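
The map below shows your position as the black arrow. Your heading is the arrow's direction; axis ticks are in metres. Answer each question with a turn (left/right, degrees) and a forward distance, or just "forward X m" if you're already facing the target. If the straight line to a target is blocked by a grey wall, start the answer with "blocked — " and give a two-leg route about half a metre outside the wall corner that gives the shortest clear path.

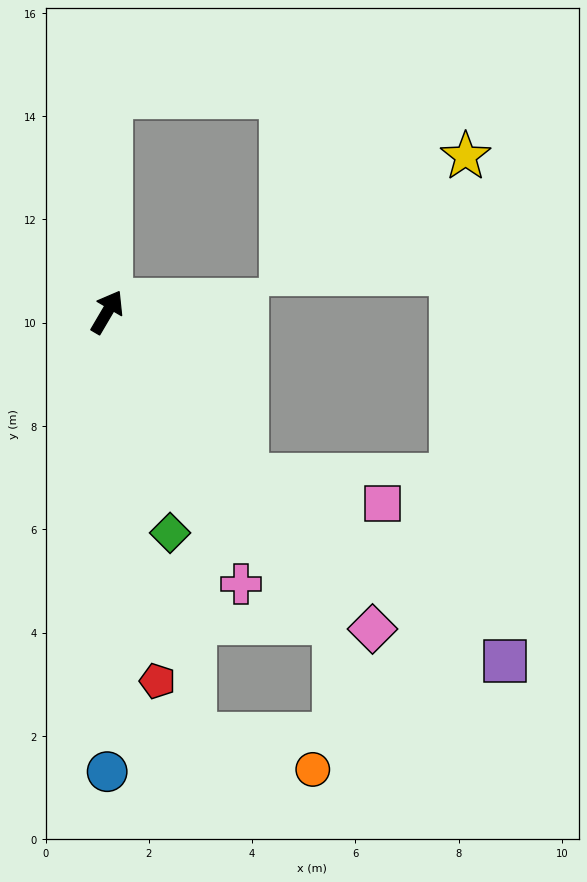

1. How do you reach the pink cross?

turn right 123°, forward 5.9 m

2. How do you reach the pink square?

blocked — turn right 109°, forward 4.2 m, then turn left 38°, forward 2.7 m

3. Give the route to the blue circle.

turn right 150°, forward 8.9 m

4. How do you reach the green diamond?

turn right 134°, forward 4.4 m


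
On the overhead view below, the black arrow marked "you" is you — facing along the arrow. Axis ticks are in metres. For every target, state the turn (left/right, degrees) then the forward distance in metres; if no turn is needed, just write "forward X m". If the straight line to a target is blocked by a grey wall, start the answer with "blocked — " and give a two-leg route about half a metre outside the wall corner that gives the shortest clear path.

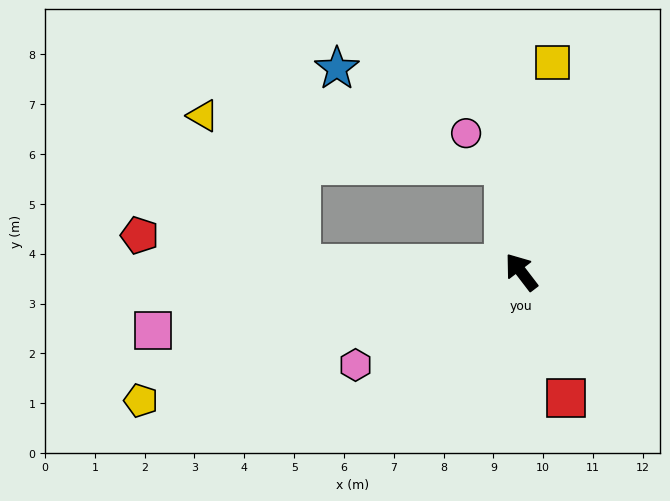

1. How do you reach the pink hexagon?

turn left 82°, forward 3.8 m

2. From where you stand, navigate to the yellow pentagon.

turn left 71°, forward 8.1 m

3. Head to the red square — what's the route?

turn left 162°, forward 2.7 m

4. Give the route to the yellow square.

turn right 46°, forward 4.2 m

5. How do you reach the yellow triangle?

blocked — turn left 51°, forward 4.5 m, then turn right 56°, forward 3.6 m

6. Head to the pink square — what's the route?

turn left 62°, forward 7.5 m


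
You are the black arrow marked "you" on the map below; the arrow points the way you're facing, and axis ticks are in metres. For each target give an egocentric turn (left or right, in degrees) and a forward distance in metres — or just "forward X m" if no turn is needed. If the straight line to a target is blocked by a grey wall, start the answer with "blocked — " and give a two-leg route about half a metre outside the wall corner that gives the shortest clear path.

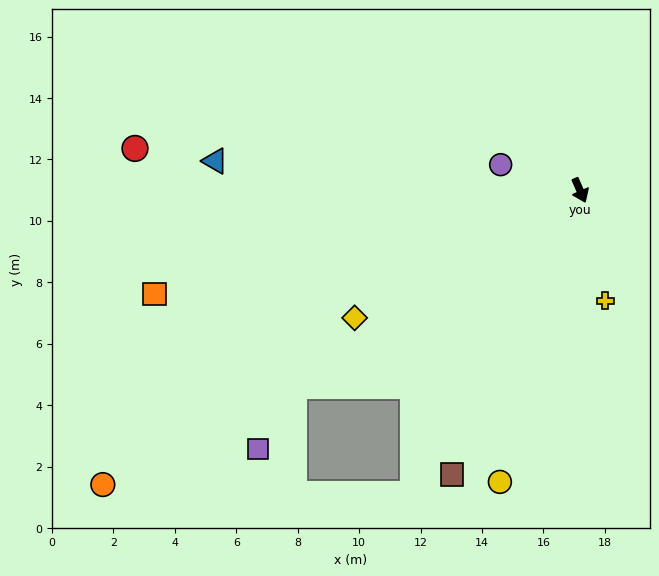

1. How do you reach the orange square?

turn right 100°, forward 14.3 m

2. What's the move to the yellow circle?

turn right 39°, forward 9.8 m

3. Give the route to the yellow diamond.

turn right 84°, forward 8.4 m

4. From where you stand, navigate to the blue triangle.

turn right 118°, forward 11.9 m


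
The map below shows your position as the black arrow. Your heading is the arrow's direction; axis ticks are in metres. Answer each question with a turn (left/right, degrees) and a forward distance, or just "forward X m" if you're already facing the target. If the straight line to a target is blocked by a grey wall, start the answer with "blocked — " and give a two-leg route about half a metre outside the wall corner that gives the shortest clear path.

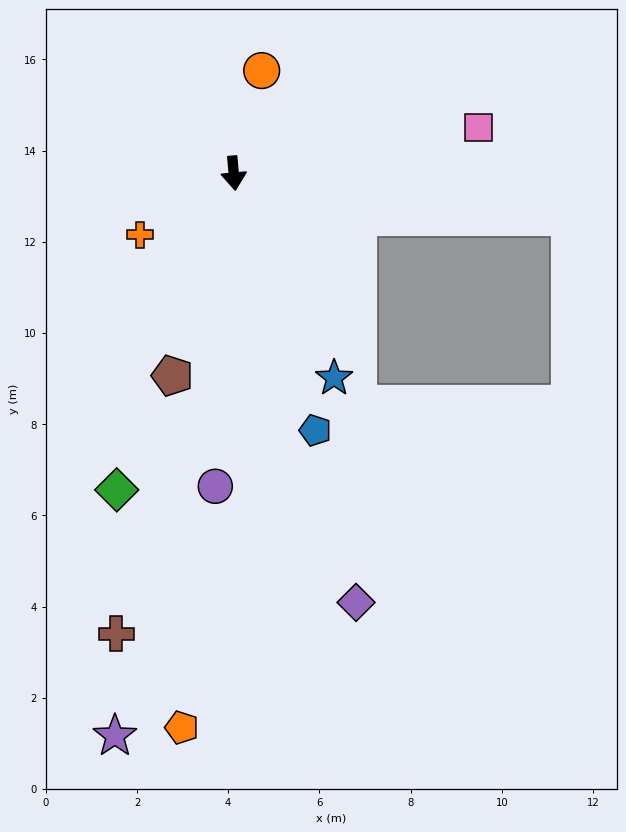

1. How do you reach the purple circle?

turn right 9°, forward 6.9 m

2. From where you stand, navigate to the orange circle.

turn left 160°, forward 2.3 m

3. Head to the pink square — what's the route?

turn left 95°, forward 5.5 m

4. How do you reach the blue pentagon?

turn left 12°, forward 5.9 m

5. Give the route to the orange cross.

turn right 62°, forward 2.5 m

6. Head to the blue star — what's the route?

turn left 21°, forward 5.0 m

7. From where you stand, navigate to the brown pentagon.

turn right 22°, forward 4.6 m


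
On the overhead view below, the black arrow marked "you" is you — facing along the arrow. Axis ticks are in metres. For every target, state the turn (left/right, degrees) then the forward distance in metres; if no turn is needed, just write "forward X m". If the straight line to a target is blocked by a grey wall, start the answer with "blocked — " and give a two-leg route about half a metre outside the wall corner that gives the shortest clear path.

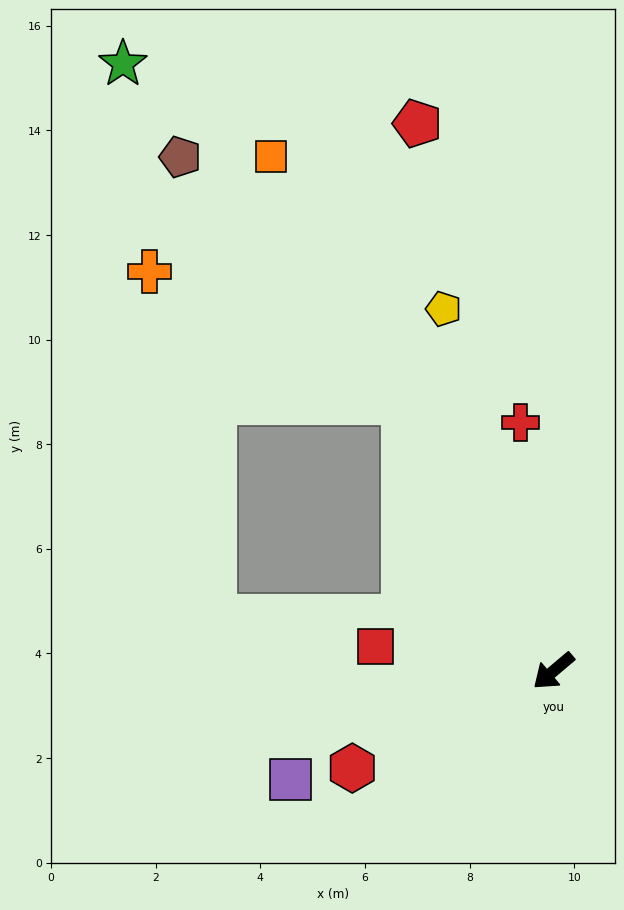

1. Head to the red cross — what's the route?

turn right 123°, forward 4.8 m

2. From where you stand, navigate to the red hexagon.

turn right 14°, forward 4.3 m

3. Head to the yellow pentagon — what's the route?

turn right 113°, forward 7.2 m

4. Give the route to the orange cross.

blocked — turn right 101°, forward 5.9 m, then turn left 34°, forward 5.5 m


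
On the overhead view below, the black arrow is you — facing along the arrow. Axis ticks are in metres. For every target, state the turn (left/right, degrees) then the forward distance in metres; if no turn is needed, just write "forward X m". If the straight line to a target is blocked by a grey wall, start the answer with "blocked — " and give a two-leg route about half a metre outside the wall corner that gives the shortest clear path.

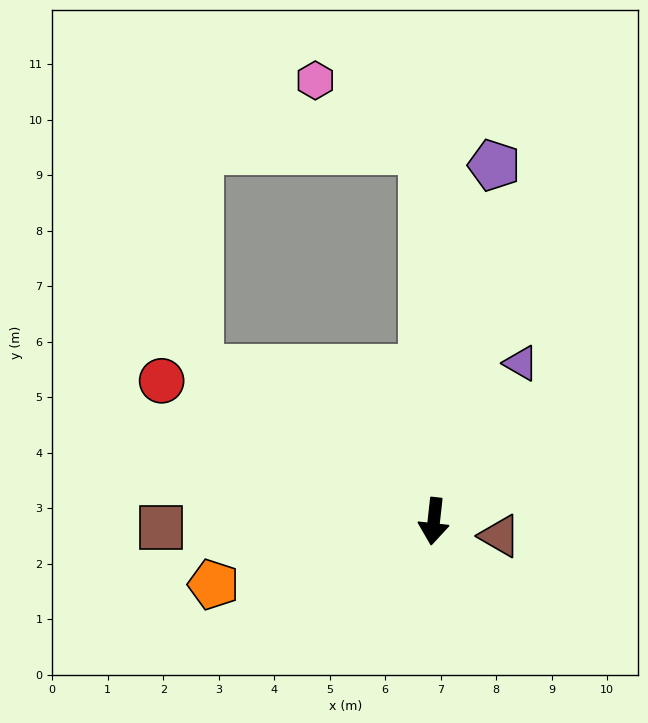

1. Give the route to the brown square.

turn right 82°, forward 4.9 m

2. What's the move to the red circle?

turn right 111°, forward 5.5 m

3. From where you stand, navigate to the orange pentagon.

turn right 68°, forward 4.1 m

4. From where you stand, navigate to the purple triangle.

turn left 157°, forward 3.3 m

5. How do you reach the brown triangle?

turn left 84°, forward 1.2 m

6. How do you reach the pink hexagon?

blocked — turn right 172°, forward 6.7 m, then turn left 55°, forward 2.3 m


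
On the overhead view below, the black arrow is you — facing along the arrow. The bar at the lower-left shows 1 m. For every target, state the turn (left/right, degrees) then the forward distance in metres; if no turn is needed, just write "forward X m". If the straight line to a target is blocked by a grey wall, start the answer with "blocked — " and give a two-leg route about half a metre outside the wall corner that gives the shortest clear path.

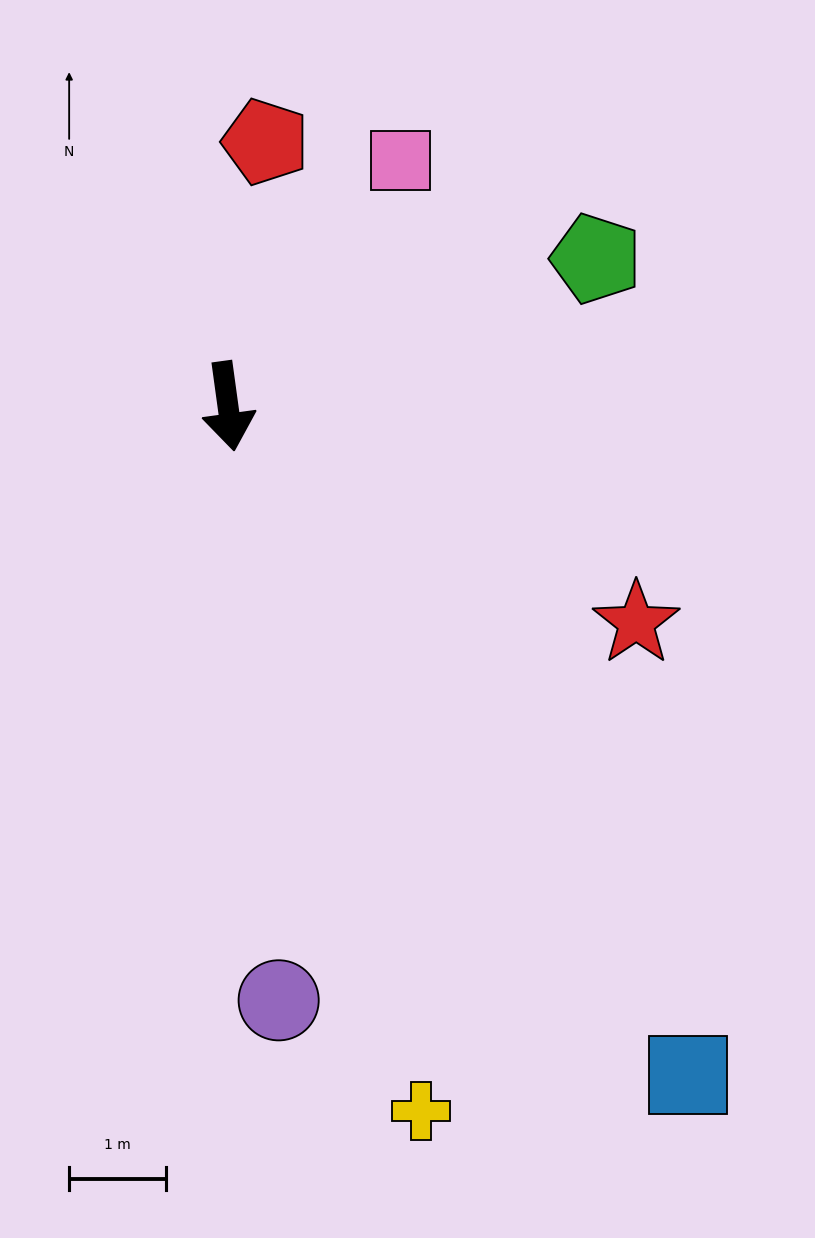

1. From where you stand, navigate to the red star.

turn left 54°, forward 4.8 m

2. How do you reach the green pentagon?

turn left 104°, forward 4.1 m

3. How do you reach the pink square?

turn left 137°, forward 3.1 m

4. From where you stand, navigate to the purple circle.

turn right 3°, forward 6.2 m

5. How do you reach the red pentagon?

turn left 164°, forward 2.8 m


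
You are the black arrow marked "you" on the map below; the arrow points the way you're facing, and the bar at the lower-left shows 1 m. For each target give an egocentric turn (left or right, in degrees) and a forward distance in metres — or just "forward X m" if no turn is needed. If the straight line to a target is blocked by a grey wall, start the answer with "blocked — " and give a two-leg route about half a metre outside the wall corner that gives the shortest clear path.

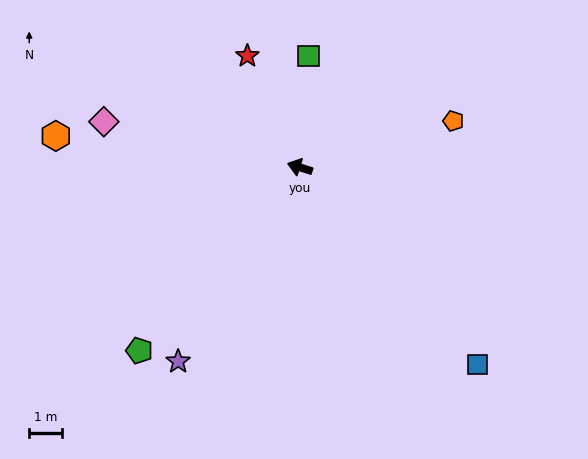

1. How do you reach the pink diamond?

turn left 4°, forward 6.2 m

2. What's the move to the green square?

turn right 77°, forward 3.4 m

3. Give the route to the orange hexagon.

turn left 10°, forward 7.5 m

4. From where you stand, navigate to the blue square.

turn left 150°, forward 8.1 m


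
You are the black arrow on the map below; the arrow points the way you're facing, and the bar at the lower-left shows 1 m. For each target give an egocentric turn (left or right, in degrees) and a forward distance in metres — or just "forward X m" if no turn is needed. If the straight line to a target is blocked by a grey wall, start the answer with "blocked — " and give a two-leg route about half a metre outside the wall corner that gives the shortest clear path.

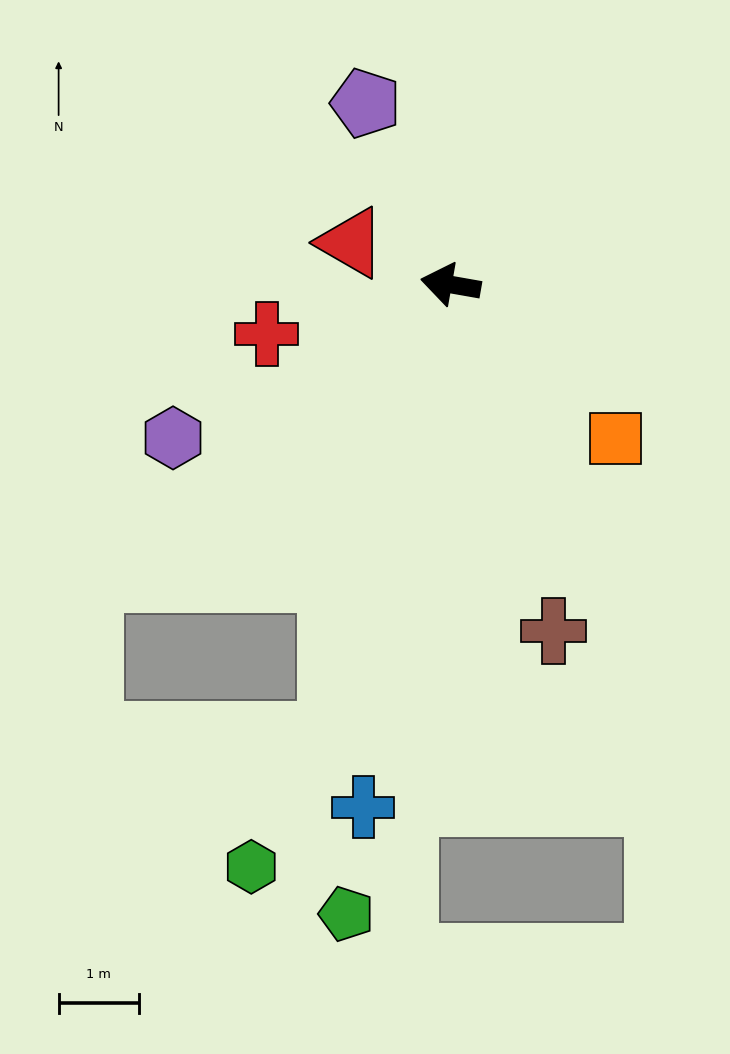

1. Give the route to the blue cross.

turn left 90°, forward 6.6 m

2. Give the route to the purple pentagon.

turn right 55°, forward 2.5 m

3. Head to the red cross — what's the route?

turn left 25°, forward 2.4 m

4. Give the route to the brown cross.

turn left 116°, forward 4.5 m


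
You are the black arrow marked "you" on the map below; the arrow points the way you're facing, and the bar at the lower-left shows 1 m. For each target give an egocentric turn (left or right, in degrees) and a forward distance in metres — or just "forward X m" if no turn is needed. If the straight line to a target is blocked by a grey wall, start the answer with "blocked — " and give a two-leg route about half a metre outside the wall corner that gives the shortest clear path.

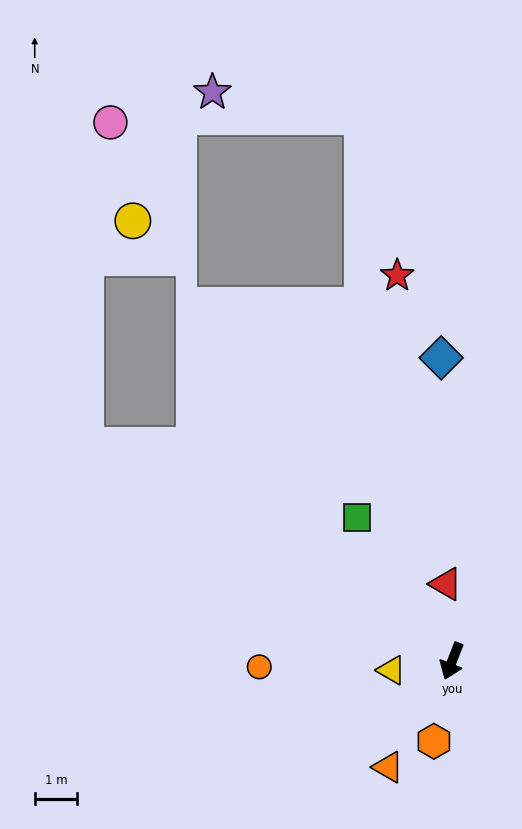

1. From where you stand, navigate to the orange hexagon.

turn left 9°, forward 1.9 m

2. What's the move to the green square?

turn right 125°, forward 4.1 m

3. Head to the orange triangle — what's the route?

turn right 10°, forward 2.9 m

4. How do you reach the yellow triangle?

turn right 60°, forward 1.5 m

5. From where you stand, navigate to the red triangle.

turn right 154°, forward 1.8 m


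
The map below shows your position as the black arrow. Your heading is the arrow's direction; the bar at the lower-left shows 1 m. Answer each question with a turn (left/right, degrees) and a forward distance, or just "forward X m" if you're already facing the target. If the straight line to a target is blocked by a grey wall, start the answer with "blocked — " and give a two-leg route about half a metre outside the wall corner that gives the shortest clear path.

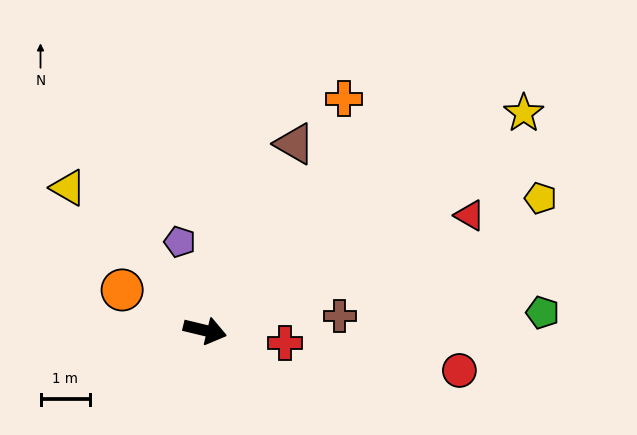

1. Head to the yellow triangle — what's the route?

turn left 147°, forward 4.0 m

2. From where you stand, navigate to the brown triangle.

turn left 78°, forward 4.2 m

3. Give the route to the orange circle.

turn left 168°, forward 1.9 m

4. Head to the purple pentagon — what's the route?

turn left 119°, forward 1.9 m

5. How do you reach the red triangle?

turn left 37°, forward 5.8 m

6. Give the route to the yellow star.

turn left 48°, forward 7.8 m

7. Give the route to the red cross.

turn left 5°, forward 1.6 m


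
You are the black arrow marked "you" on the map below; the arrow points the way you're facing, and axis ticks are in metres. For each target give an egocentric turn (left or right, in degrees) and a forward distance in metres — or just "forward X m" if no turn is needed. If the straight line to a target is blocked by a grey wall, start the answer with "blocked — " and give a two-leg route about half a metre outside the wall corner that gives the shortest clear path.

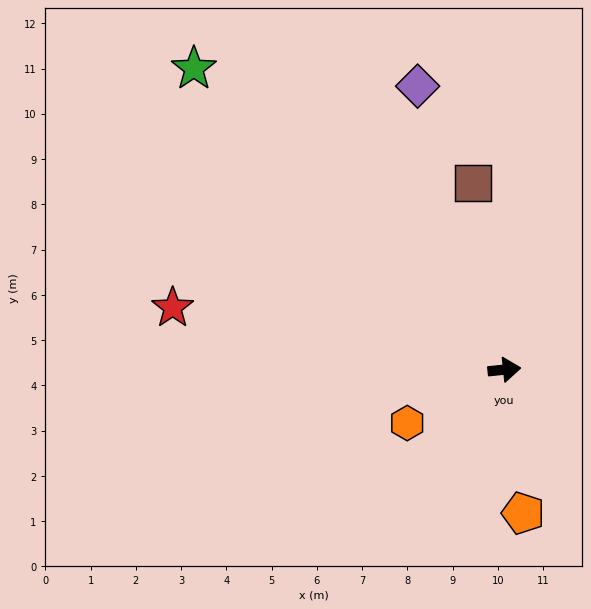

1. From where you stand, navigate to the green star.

turn left 130°, forward 9.6 m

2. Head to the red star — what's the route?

turn left 164°, forward 7.5 m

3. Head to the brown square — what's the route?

turn left 94°, forward 4.2 m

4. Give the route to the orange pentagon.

turn right 88°, forward 3.2 m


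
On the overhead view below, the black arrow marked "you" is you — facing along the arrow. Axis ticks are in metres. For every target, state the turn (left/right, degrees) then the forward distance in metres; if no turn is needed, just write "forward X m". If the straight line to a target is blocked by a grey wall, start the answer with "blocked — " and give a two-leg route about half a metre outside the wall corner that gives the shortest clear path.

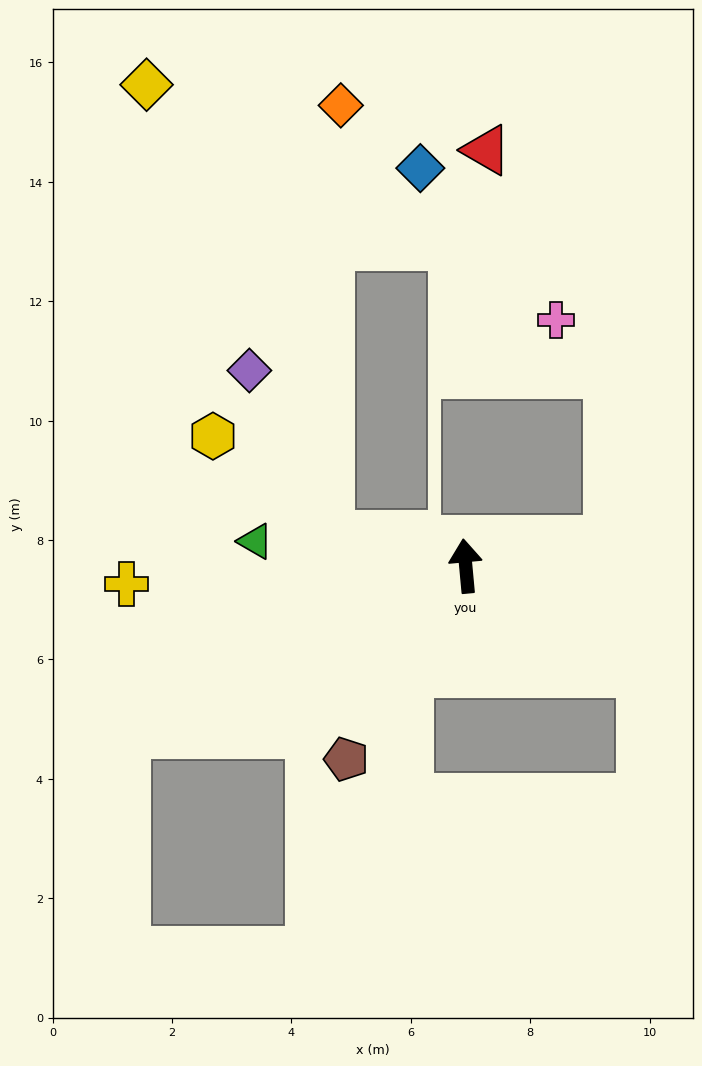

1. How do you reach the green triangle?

turn left 78°, forward 3.5 m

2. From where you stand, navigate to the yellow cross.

turn left 88°, forward 5.7 m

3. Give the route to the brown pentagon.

turn left 143°, forward 3.8 m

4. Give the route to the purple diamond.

blocked — turn left 72°, forward 2.3 m, then turn right 52°, forward 3.1 m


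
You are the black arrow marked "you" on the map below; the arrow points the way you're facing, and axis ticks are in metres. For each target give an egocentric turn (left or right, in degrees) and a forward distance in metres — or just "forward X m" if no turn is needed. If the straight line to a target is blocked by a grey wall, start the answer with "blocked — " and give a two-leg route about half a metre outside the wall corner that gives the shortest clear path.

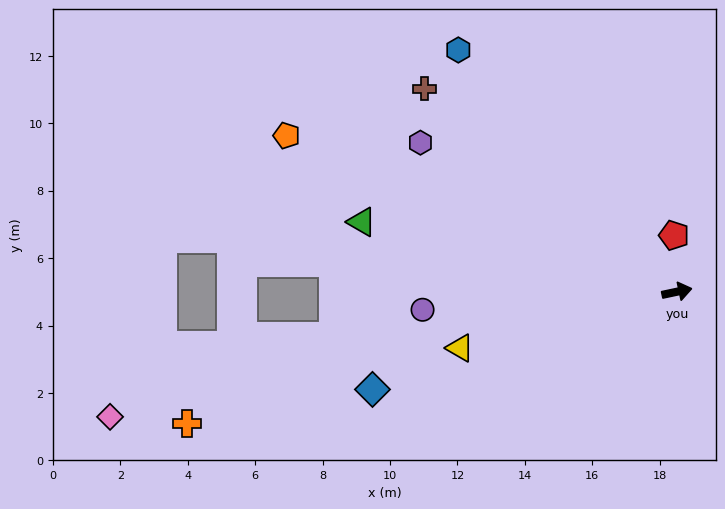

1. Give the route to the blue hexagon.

turn left 120°, forward 9.7 m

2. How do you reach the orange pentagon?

turn left 146°, forward 12.5 m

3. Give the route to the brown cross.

turn left 129°, forward 9.6 m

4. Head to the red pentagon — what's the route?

turn left 81°, forward 1.7 m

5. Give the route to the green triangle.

turn left 156°, forward 9.6 m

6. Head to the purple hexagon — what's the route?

turn left 138°, forward 8.8 m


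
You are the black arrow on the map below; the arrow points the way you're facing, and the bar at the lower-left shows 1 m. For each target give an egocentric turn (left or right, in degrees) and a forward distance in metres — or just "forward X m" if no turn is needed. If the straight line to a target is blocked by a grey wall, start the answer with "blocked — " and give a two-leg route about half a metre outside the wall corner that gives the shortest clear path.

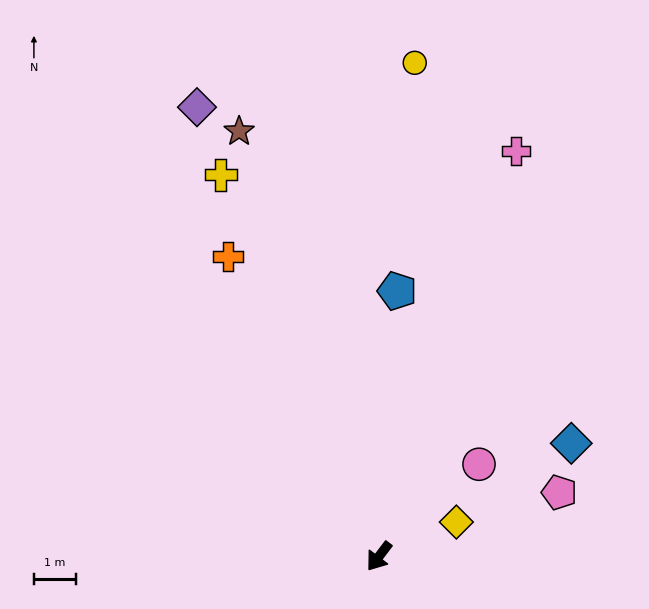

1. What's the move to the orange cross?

turn right 116°, forward 8.1 m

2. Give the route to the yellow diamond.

turn left 151°, forward 2.0 m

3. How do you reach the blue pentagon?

turn right 147°, forward 6.4 m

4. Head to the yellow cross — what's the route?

turn right 120°, forward 9.9 m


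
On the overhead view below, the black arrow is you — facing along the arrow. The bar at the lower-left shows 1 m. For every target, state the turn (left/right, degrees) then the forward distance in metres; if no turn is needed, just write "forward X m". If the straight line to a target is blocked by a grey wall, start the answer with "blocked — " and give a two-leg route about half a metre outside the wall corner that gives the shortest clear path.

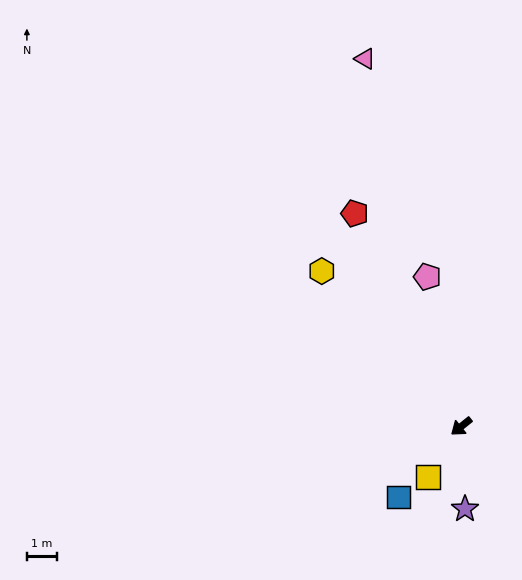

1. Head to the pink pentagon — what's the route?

turn right 116°, forward 5.1 m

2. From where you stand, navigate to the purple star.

turn left 54°, forward 2.7 m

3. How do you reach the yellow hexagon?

turn right 87°, forward 7.0 m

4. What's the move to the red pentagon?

turn right 102°, forward 7.9 m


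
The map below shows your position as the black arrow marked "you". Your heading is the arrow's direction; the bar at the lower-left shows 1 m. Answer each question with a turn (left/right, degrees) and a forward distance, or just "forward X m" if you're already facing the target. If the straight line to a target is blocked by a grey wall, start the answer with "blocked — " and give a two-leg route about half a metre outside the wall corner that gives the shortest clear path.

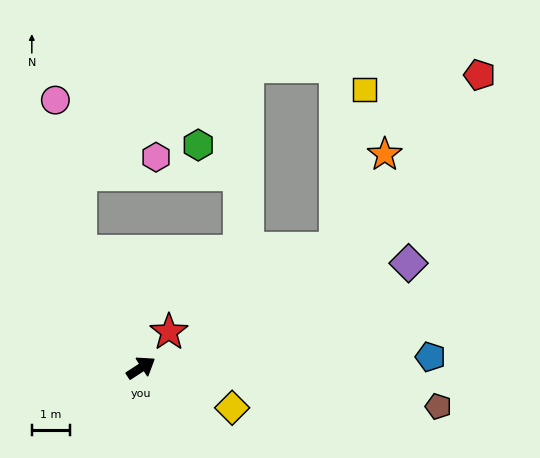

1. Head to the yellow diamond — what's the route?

turn right 57°, forward 2.6 m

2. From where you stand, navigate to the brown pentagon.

turn right 41°, forward 7.9 m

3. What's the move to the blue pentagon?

turn right 31°, forward 7.6 m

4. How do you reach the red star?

turn left 19°, forward 1.2 m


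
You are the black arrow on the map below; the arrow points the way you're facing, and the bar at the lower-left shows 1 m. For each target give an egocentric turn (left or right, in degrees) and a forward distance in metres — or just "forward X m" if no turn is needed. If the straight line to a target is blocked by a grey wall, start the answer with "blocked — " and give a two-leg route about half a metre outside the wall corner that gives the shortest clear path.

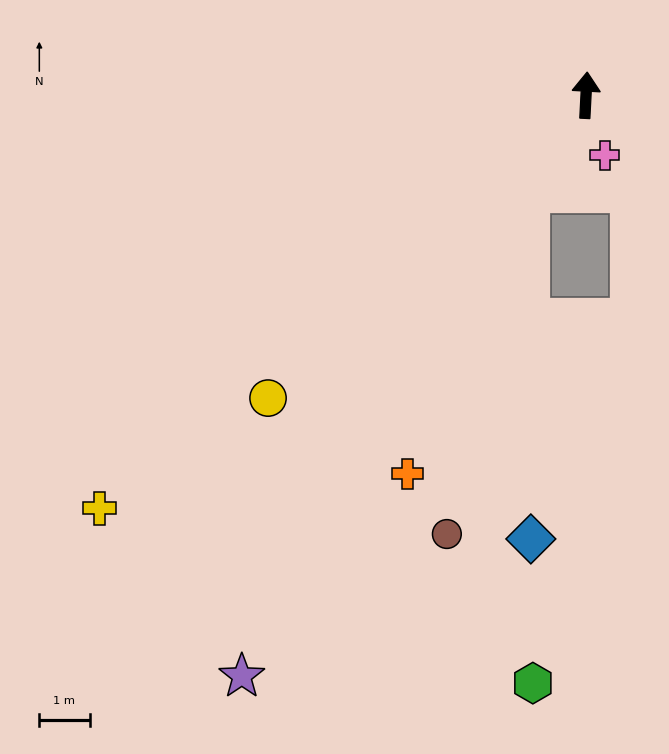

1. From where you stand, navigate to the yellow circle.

turn left 137°, forward 8.7 m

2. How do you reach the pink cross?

turn right 160°, forward 1.3 m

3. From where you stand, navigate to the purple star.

turn left 152°, forward 13.4 m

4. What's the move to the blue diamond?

blocked — turn left 152°, forward 2.2 m, then turn left 31°, forward 6.9 m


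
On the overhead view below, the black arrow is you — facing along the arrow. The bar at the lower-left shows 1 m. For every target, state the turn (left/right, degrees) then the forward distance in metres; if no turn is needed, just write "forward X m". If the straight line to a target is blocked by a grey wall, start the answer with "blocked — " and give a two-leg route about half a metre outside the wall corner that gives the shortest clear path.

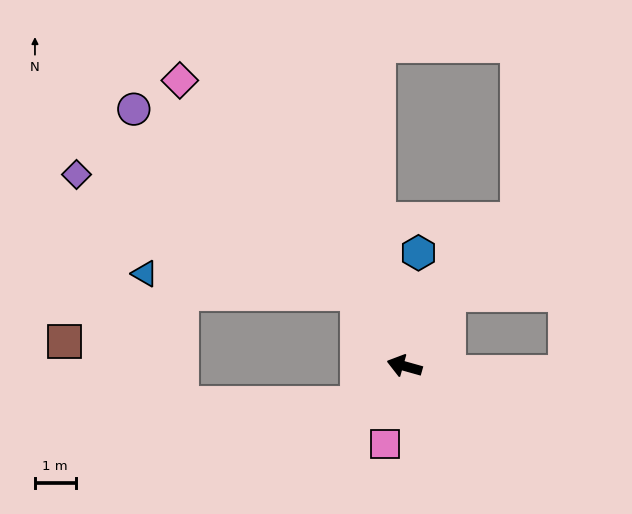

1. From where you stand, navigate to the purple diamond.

blocked — turn right 41°, forward 2.1 m, then turn left 34°, forward 7.5 m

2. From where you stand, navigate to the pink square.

turn left 92°, forward 2.0 m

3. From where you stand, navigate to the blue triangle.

blocked — turn right 41°, forward 2.1 m, then turn left 51°, forward 5.3 m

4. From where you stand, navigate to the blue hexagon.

turn right 81°, forward 2.8 m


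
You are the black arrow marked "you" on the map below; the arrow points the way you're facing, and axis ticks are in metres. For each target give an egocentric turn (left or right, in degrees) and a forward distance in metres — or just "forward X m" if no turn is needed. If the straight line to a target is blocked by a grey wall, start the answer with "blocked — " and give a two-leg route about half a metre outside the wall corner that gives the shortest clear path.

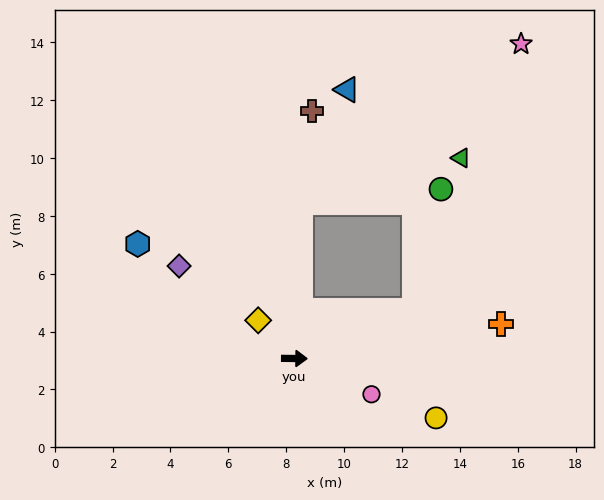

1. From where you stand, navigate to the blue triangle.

blocked — turn left 88°, forward 5.4 m, then turn right 20°, forward 4.2 m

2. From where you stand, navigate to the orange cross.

turn left 10°, forward 7.3 m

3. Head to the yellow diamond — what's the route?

turn left 134°, forward 1.8 m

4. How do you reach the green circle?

blocked — turn left 23°, forward 4.5 m, then turn left 55°, forward 4.3 m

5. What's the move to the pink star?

blocked — turn left 88°, forward 5.4 m, then turn right 52°, forward 9.4 m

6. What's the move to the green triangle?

blocked — turn left 88°, forward 5.4 m, then turn right 72°, forward 5.8 m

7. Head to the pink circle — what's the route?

turn right 24°, forward 2.9 m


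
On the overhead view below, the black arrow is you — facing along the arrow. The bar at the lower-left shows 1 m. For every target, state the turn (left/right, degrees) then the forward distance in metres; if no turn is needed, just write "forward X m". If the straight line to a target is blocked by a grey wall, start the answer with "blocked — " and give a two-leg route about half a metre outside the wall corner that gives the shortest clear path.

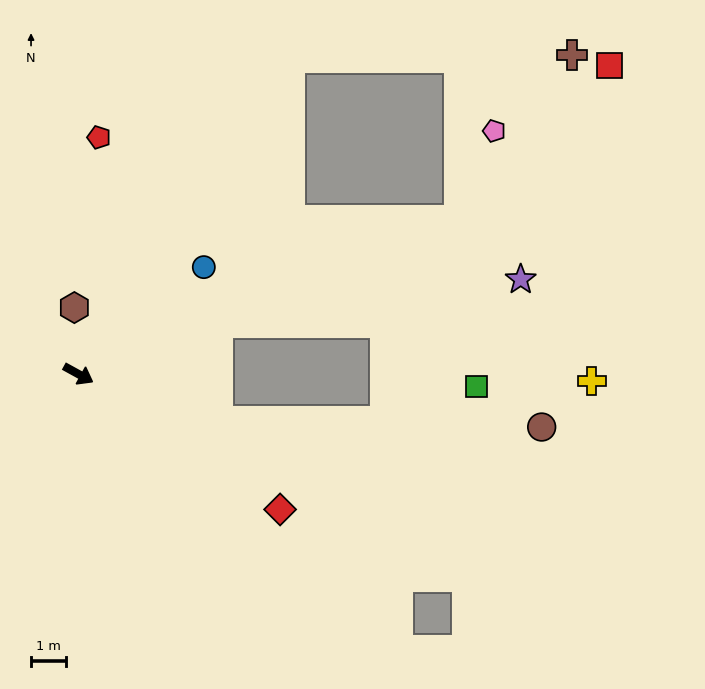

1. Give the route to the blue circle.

turn left 69°, forward 4.8 m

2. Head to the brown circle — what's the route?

blocked — turn left 10°, forward 4.3 m, then turn left 18°, forward 9.3 m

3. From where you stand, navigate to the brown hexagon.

turn left 122°, forward 1.9 m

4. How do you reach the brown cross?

blocked — turn left 51°, forward 11.9 m, then turn left 33°, forward 5.8 m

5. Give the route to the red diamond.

turn right 5°, forward 7.0 m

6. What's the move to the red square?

blocked — turn left 51°, forward 11.9 m, then turn left 23°, forward 6.2 m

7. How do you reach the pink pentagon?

blocked — turn left 51°, forward 11.9 m, then turn left 46°, forward 2.7 m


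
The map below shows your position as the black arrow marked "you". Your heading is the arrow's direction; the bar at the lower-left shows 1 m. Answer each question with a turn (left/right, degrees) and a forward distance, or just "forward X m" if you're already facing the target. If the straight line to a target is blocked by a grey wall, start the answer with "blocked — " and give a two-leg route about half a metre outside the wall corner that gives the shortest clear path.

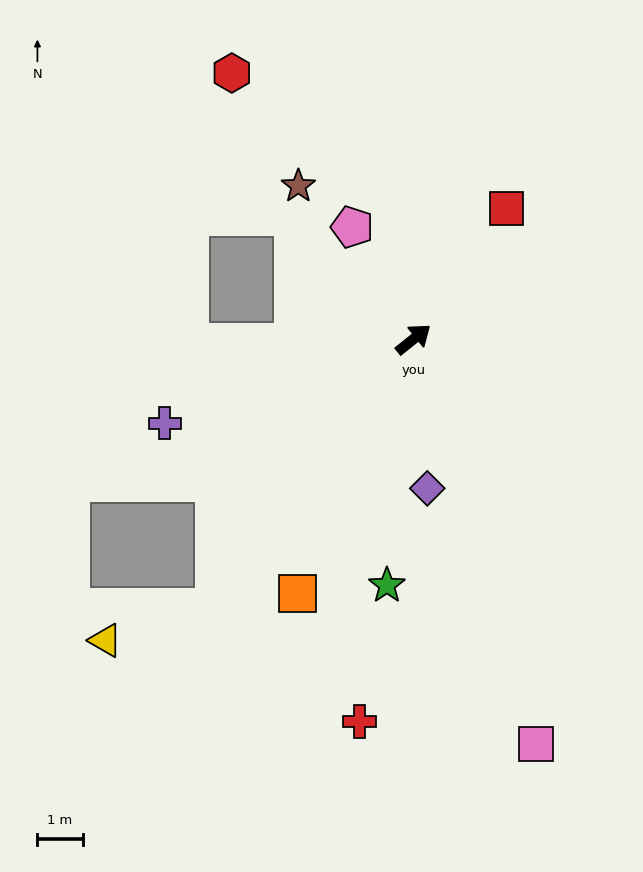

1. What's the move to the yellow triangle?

blocked — turn right 165°, forward 7.4 m, then turn right 37°, forward 2.5 m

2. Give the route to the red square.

turn left 16°, forward 3.6 m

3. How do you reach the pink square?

turn right 112°, forward 9.4 m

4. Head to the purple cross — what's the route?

turn left 160°, forward 5.8 m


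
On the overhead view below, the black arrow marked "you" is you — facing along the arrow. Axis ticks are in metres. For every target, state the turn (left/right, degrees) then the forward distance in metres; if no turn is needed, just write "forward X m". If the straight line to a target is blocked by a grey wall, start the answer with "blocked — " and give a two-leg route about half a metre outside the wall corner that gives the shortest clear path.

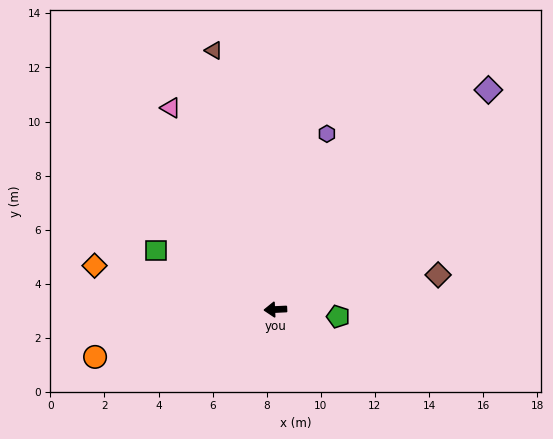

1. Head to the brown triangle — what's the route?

turn right 79°, forward 9.8 m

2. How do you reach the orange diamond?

turn right 16°, forward 6.9 m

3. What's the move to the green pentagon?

turn left 171°, forward 2.3 m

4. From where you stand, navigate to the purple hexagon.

turn right 109°, forward 6.8 m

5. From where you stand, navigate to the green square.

turn right 29°, forward 4.9 m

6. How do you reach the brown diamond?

turn right 171°, forward 6.2 m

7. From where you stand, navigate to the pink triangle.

turn right 65°, forward 8.4 m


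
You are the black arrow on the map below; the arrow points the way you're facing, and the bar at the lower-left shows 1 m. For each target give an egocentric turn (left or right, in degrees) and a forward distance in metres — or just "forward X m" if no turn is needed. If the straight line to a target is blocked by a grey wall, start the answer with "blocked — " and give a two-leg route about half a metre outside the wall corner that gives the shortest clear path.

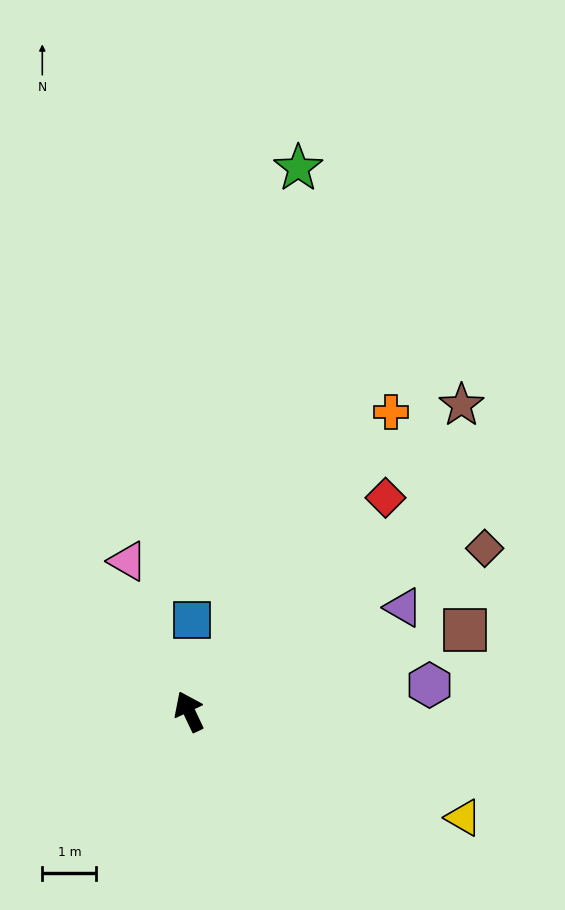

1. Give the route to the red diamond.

turn right 68°, forward 5.4 m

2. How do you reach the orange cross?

turn right 59°, forward 6.7 m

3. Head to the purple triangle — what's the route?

turn right 89°, forward 4.4 m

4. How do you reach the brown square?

turn right 99°, forward 5.3 m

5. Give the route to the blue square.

turn right 27°, forward 1.7 m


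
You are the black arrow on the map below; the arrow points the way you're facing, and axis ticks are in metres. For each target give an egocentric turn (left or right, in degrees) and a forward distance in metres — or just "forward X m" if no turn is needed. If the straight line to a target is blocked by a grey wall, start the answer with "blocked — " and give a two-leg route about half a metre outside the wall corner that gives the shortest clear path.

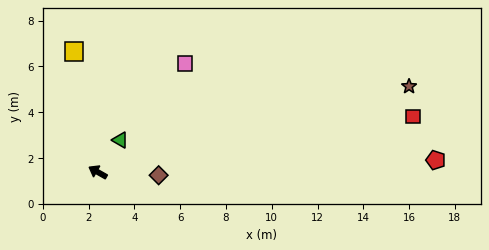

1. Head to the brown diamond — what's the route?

turn right 153°, forward 2.7 m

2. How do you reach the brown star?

turn right 135°, forward 14.1 m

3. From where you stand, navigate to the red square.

turn right 140°, forward 14.0 m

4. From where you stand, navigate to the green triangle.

turn right 96°, forward 1.7 m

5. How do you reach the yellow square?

turn right 49°, forward 5.4 m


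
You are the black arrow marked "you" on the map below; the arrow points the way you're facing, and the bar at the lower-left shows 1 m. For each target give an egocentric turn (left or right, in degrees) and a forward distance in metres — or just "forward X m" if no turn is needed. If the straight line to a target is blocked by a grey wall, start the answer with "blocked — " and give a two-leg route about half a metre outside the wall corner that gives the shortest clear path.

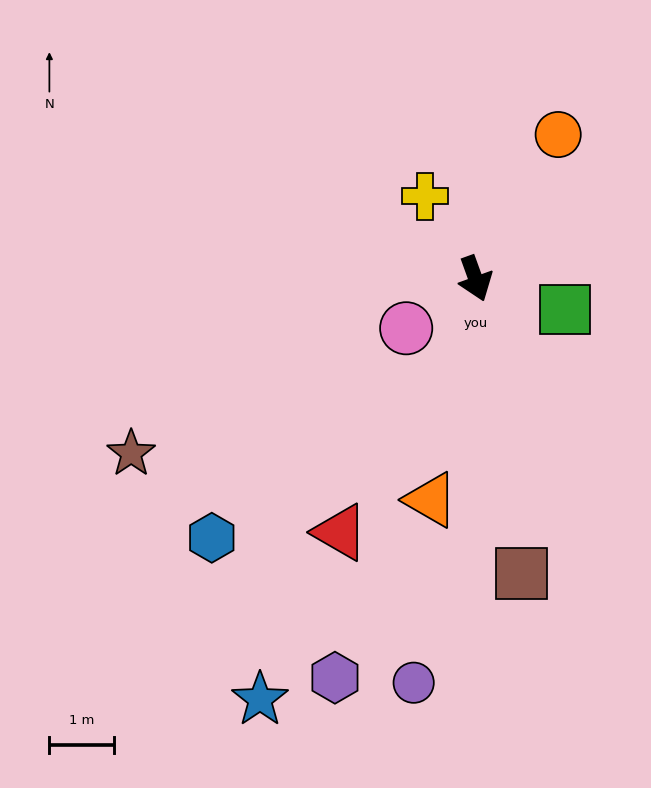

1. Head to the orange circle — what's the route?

turn left 130°, forward 2.6 m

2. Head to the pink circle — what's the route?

turn right 74°, forward 1.3 m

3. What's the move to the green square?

turn left 51°, forward 1.5 m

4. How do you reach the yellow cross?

turn right 168°, forward 1.5 m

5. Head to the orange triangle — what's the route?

turn right 31°, forward 3.5 m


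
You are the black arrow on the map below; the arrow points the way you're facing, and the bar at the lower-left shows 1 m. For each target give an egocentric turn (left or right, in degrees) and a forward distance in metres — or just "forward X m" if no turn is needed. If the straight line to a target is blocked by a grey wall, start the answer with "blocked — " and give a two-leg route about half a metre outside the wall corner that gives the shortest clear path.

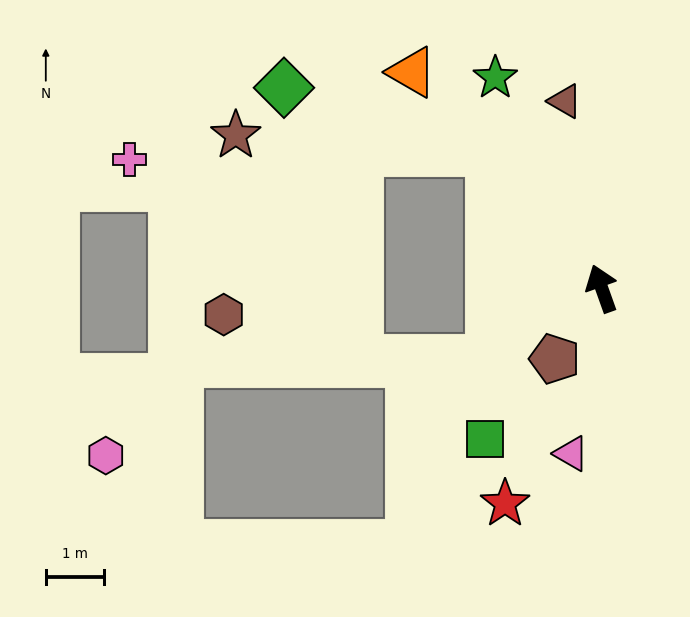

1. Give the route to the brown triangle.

turn right 9°, forward 3.3 m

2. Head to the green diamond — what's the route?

blocked — turn left 19°, forward 3.0 m, then turn left 34°, forward 3.7 m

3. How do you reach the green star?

turn left 7°, forward 4.1 m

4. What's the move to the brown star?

blocked — turn left 19°, forward 3.0 m, then turn left 48°, forward 4.4 m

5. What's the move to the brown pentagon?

turn left 127°, forward 1.5 m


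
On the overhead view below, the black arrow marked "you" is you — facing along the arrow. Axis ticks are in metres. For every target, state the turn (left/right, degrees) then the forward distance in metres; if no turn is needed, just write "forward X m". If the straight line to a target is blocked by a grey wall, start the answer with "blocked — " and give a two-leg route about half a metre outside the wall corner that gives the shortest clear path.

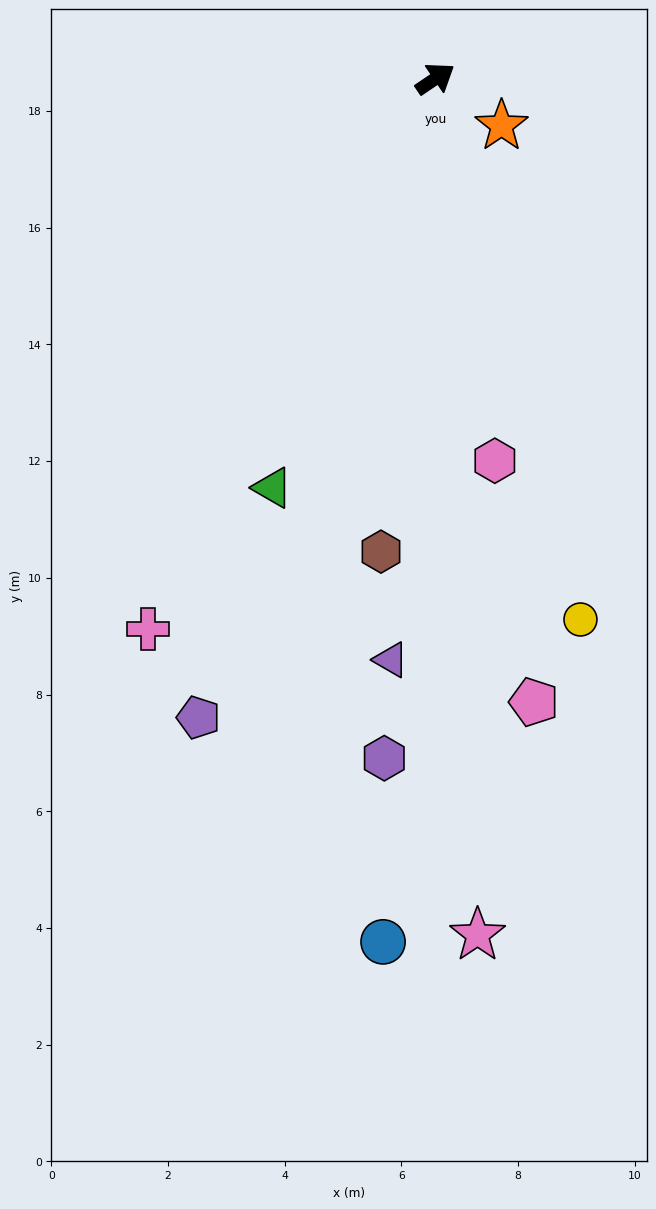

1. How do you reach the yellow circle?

turn right 109°, forward 9.6 m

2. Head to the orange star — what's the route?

turn right 69°, forward 1.4 m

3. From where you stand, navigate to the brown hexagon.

turn right 131°, forward 8.2 m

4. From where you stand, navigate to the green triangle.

turn right 146°, forward 7.5 m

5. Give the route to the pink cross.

turn right 152°, forward 10.6 m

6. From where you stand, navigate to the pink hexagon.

turn right 115°, forward 6.6 m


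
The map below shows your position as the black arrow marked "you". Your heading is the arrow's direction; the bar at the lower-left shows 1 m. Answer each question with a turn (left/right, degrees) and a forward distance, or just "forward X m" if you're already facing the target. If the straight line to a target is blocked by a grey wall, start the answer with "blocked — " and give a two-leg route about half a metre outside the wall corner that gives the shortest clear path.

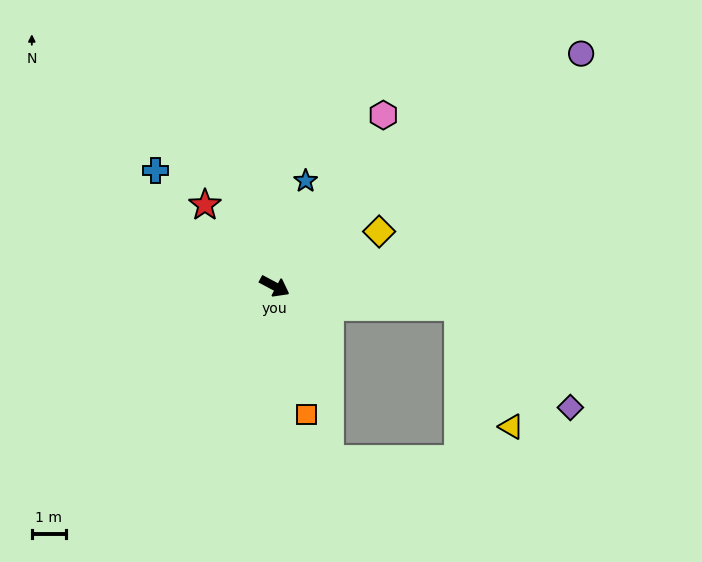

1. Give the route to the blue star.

turn left 102°, forward 3.2 m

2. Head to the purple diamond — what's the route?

blocked — turn left 22°, forward 5.4 m, then turn right 36°, forward 4.4 m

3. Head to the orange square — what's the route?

turn right 48°, forward 3.8 m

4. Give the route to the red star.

turn left 159°, forward 3.1 m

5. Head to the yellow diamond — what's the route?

turn left 56°, forward 3.4 m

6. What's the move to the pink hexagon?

turn left 86°, forward 5.9 m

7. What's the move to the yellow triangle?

blocked — turn left 22°, forward 5.4 m, then turn right 60°, forward 3.8 m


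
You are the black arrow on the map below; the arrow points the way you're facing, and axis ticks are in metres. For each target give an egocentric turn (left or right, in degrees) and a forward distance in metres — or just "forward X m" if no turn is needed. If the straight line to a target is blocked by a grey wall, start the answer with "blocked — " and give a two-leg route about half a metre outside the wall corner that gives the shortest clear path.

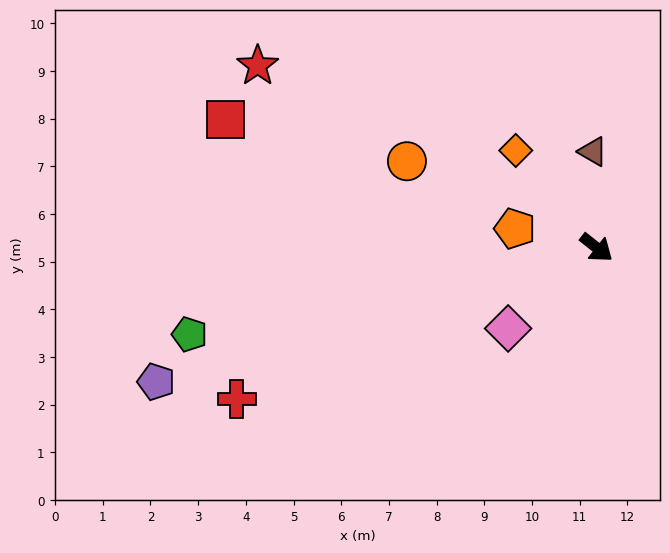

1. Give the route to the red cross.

turn right 119°, forward 8.2 m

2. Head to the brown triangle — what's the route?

turn left 131°, forward 2.0 m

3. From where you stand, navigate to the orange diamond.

turn left 168°, forward 2.7 m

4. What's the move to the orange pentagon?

turn right 155°, forward 1.8 m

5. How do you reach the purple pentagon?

turn right 125°, forward 9.7 m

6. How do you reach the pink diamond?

turn right 99°, forward 2.5 m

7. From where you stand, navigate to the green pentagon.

turn right 130°, forward 8.7 m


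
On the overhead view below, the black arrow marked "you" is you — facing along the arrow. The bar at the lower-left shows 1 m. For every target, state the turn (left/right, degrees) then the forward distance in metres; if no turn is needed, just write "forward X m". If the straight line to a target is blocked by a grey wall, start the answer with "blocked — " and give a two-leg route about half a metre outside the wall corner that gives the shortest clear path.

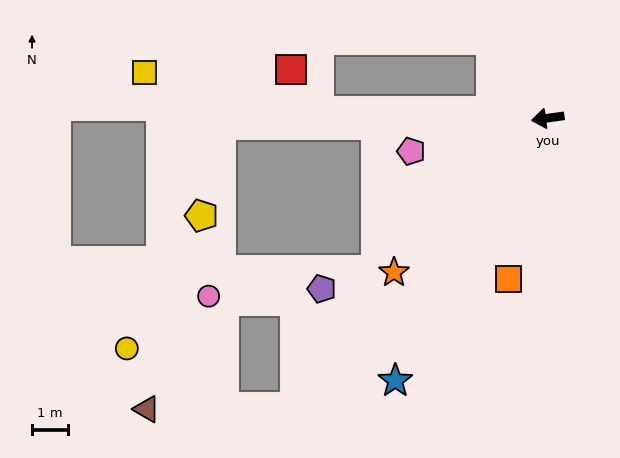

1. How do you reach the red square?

blocked — turn right 10°, forward 6.4 m, then turn right 54°, forward 1.4 m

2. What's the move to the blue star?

turn left 52°, forward 8.5 m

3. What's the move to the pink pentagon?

turn left 6°, forward 3.9 m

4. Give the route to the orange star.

turn left 37°, forward 6.1 m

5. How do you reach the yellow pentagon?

blocked — turn right 7°, forward 9.1 m, then turn left 77°, forward 2.6 m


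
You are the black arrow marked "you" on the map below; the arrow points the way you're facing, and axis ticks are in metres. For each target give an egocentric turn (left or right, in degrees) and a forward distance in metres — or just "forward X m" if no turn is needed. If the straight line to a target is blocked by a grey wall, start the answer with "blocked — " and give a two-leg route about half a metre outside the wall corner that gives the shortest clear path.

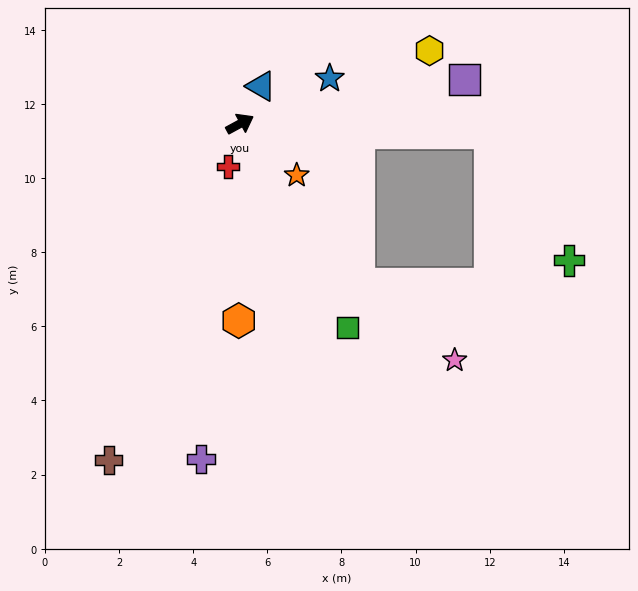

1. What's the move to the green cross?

blocked — turn right 31°, forward 6.7 m, then turn right 56°, forward 4.0 m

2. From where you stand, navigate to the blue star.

forward 2.7 m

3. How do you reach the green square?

turn right 91°, forward 6.2 m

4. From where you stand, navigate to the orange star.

turn right 71°, forward 2.1 m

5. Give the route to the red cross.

turn right 134°, forward 1.2 m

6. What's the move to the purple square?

turn right 17°, forward 6.2 m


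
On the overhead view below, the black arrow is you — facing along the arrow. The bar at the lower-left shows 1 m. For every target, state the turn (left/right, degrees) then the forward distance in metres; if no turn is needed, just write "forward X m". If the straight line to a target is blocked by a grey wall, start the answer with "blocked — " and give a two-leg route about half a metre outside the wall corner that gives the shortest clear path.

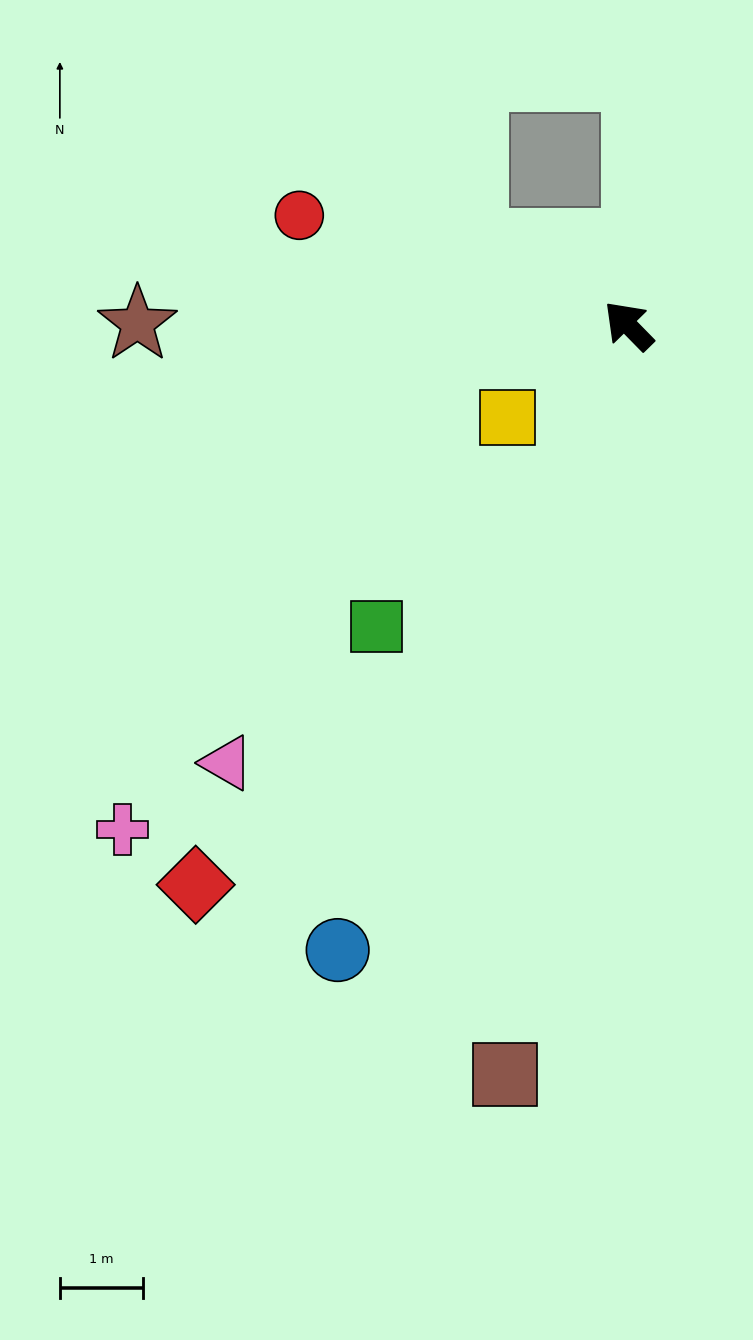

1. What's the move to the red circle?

turn left 27°, forward 4.2 m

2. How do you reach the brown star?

turn left 45°, forward 5.9 m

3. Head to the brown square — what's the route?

turn left 126°, forward 9.2 m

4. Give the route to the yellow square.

turn left 83°, forward 1.8 m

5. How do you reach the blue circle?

turn left 111°, forward 8.3 m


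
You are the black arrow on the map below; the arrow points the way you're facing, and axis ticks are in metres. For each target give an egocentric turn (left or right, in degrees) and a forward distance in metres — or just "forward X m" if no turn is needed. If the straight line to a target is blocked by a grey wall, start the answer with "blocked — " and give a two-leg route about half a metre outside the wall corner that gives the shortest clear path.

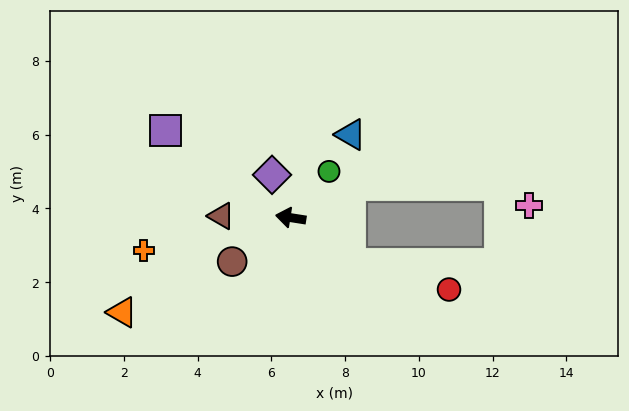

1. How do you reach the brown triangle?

turn left 8°, forward 1.9 m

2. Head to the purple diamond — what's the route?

turn right 58°, forward 1.3 m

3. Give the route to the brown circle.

turn left 46°, forward 2.0 m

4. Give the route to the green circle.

turn right 121°, forward 1.6 m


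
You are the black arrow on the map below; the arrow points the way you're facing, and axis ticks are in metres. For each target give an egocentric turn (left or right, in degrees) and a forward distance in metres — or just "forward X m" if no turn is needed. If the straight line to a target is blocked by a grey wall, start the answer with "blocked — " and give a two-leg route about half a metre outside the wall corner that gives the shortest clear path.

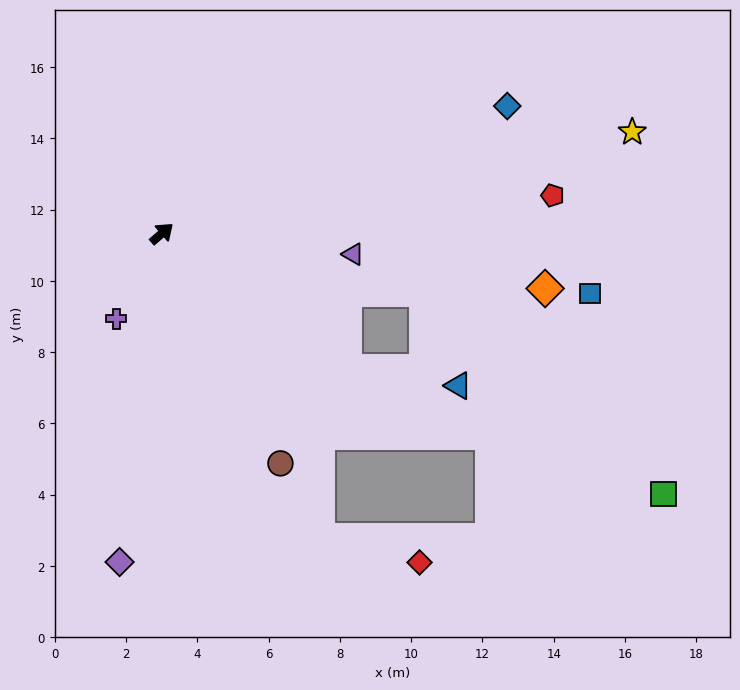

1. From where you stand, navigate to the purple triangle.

turn right 47°, forward 5.4 m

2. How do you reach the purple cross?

turn right 159°, forward 2.7 m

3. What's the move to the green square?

blocked — turn right 77°, forward 6.5 m, then turn left 15°, forward 9.5 m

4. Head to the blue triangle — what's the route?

blocked — turn right 77°, forward 6.5 m, then turn left 28°, forward 3.1 m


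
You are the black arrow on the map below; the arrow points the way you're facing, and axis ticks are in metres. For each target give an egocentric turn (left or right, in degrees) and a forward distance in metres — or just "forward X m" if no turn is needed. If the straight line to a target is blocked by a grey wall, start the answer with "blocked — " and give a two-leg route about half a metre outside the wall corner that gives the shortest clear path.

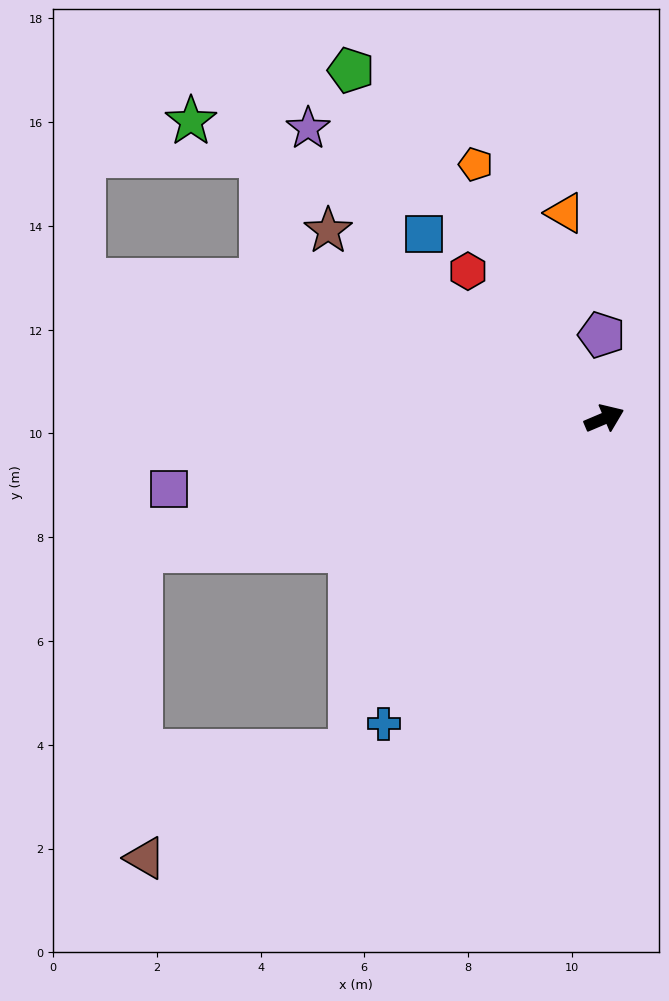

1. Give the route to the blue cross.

turn right 149°, forward 7.3 m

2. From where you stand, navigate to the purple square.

turn left 166°, forward 8.5 m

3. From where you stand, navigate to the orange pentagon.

turn left 94°, forward 5.5 m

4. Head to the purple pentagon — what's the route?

turn left 69°, forward 1.6 m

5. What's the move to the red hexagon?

turn left 110°, forward 3.9 m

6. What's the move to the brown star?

turn left 123°, forward 6.4 m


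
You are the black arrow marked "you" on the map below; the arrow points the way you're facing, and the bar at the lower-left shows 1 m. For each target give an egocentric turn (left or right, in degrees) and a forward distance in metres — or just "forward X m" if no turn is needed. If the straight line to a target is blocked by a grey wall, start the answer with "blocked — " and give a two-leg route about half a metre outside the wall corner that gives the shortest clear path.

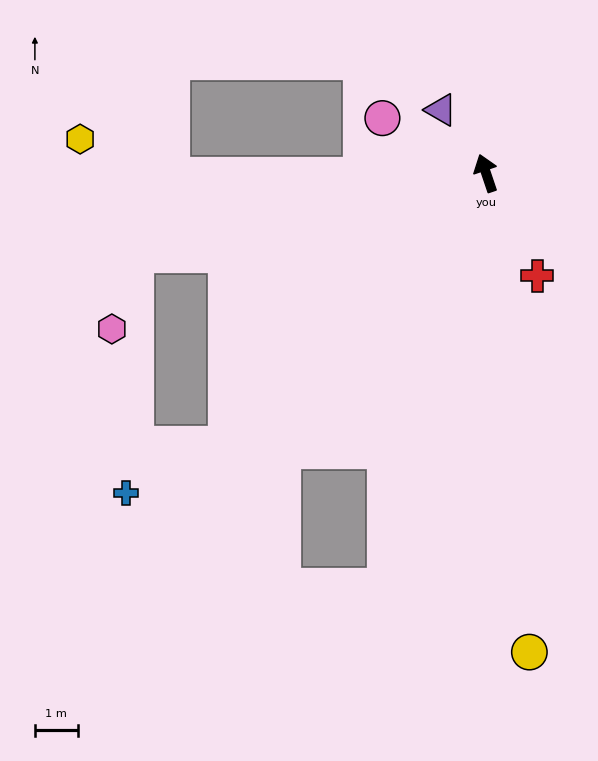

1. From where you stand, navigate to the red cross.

turn right 172°, forward 2.7 m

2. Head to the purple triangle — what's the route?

turn left 17°, forward 1.8 m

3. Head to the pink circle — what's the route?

turn left 43°, forward 2.7 m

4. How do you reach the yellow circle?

turn left 167°, forward 11.2 m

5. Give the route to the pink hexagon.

blocked — turn left 84°, forward 8.4 m, then turn left 60°, forward 1.8 m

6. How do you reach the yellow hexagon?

blocked — turn left 72°, forward 7.3 m, then turn right 22°, forward 2.3 m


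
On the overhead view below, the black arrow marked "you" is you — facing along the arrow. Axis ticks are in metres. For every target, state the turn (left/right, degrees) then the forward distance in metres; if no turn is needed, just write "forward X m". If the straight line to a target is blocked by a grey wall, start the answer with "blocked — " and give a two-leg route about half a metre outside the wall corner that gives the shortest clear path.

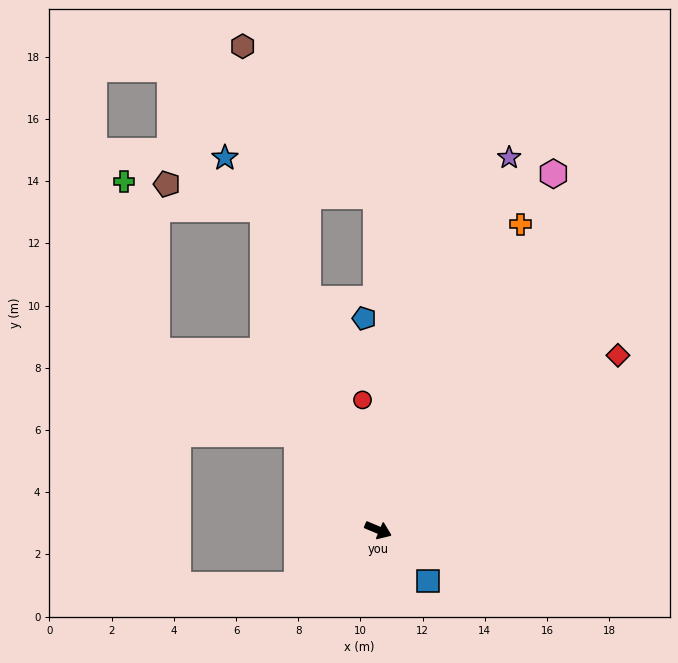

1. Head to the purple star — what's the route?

turn left 93°, forward 12.7 m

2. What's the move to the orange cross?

turn left 88°, forward 10.8 m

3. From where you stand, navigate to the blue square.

turn right 23°, forward 2.3 m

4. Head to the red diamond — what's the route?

turn left 59°, forward 9.5 m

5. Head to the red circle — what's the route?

turn left 120°, forward 4.2 m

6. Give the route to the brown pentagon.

blocked — turn left 132°, forward 11.0 m, then turn left 56°, forward 3.2 m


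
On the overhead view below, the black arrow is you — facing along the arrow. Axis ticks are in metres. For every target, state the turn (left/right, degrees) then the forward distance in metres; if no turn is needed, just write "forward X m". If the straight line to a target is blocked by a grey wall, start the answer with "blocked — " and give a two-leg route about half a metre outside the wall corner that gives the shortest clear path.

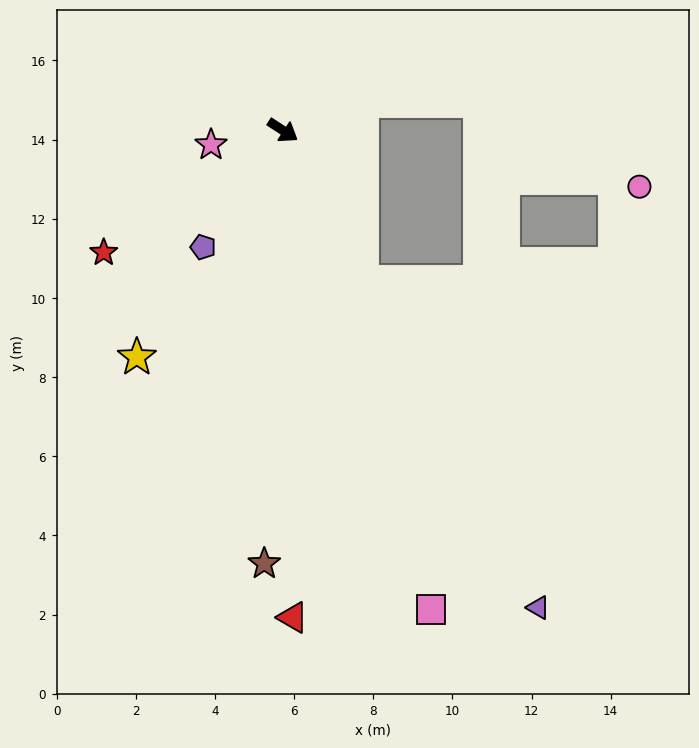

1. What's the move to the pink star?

turn right 136°, forward 1.9 m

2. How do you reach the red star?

turn right 113°, forward 5.5 m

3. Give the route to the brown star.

turn right 59°, forward 11.0 m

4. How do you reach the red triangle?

turn right 56°, forward 12.3 m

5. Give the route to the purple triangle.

turn right 29°, forward 13.7 m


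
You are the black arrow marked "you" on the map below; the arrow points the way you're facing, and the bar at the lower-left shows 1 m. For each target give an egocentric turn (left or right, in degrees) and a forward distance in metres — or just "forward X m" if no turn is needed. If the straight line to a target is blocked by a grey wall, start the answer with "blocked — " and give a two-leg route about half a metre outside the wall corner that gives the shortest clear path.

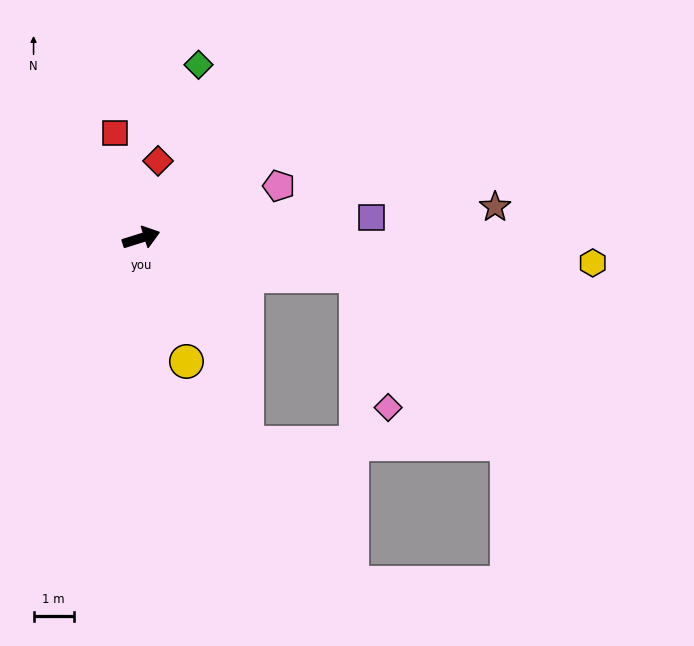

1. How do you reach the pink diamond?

blocked — turn right 27°, forward 5.4 m, then turn right 67°, forward 3.4 m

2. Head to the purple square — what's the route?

turn right 12°, forward 5.7 m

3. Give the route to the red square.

turn left 87°, forward 2.7 m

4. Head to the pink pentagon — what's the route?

turn left 3°, forward 3.6 m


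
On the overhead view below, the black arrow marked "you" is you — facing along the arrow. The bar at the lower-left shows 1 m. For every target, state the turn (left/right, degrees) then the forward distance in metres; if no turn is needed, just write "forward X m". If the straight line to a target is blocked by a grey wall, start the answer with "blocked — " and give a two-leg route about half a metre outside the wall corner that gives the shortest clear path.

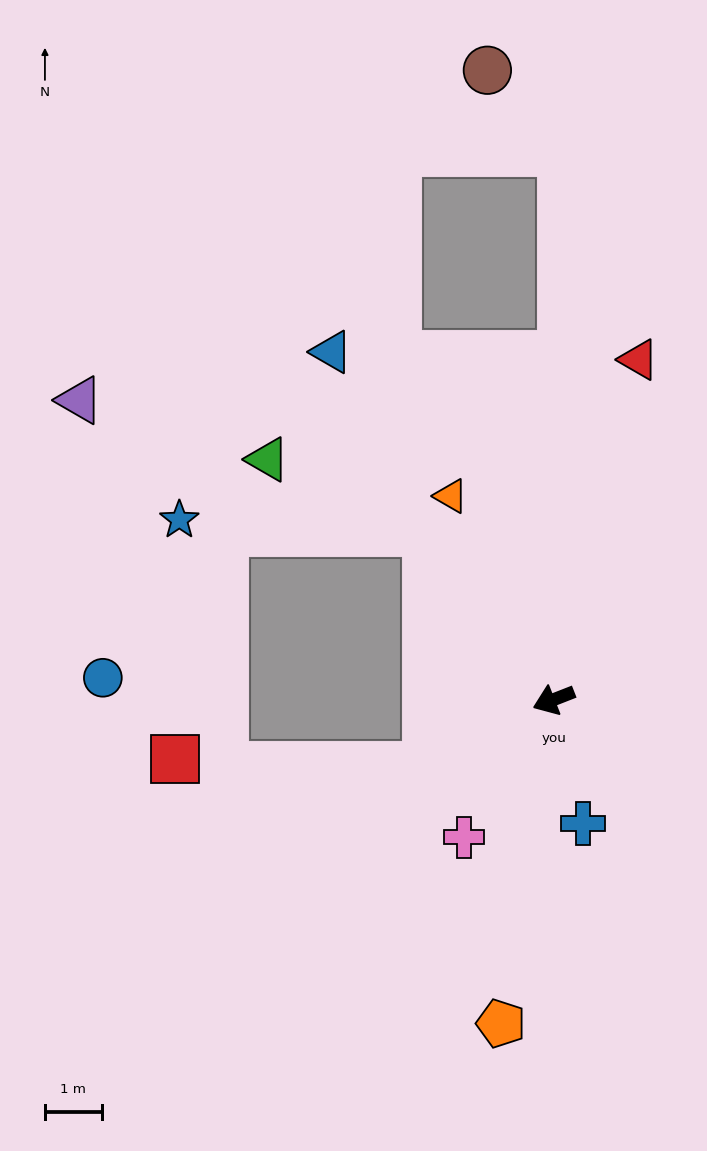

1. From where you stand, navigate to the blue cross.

turn left 82°, forward 2.2 m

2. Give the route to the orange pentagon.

turn left 59°, forward 5.8 m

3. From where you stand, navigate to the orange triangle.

turn right 85°, forward 4.0 m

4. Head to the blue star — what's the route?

blocked — turn right 74°, forward 3.7 m, then turn left 50°, forward 4.3 m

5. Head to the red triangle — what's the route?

turn right 125°, forward 6.2 m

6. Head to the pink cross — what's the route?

turn left 36°, forward 2.9 m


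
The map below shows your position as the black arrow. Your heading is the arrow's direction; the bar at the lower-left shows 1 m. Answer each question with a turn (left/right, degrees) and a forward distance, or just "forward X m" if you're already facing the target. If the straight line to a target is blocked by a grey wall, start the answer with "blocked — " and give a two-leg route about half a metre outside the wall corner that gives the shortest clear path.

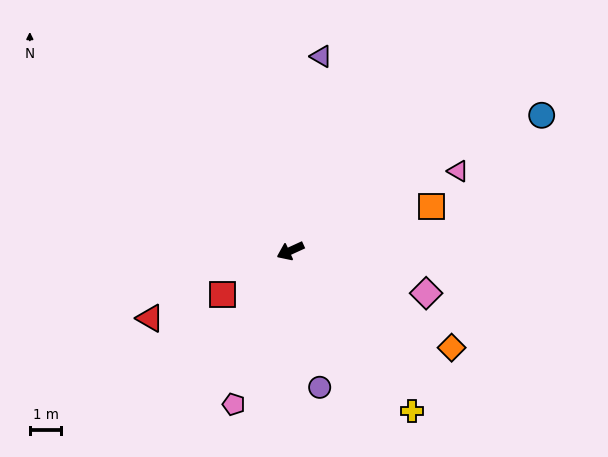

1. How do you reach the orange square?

turn left 173°, forward 4.7 m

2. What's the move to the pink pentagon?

turn left 45°, forward 5.2 m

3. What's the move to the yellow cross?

turn left 103°, forward 6.4 m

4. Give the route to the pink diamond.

turn left 138°, forward 4.5 m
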